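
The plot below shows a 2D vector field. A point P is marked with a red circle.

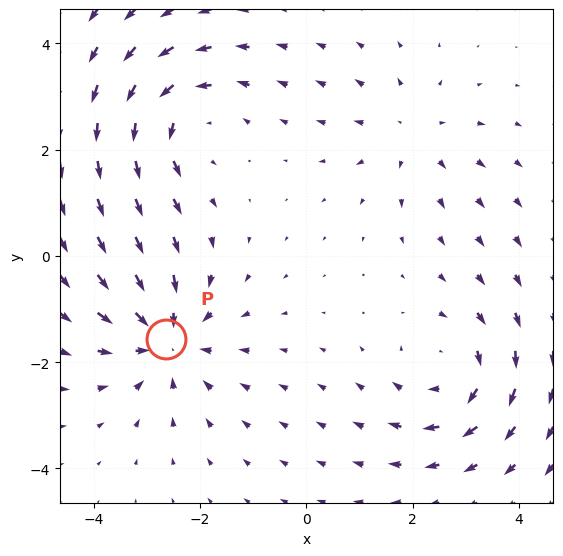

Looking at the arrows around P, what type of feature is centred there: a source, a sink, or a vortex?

sink

At P (-2.6, -1.6) the arrows converge inward. Divergence about -5, curl ≈0 — negative divergence with near-zero curl is a sink.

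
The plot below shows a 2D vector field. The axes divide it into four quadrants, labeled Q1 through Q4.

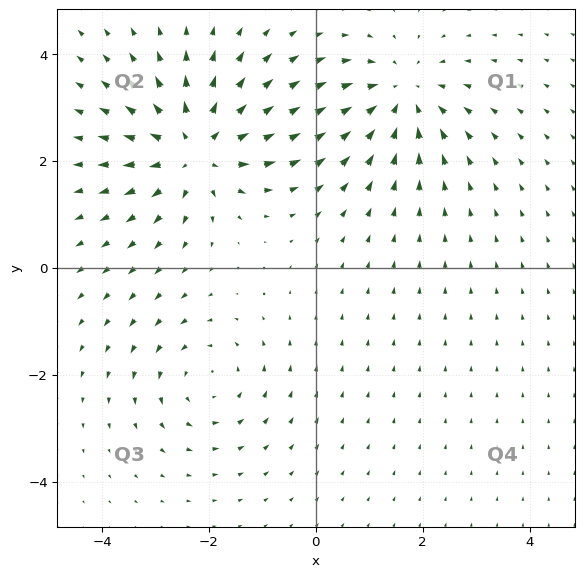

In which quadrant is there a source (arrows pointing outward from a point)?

The source sits at approximately (-2.3, 2.2), which lies in quadrant Q2. The divergence there is about +5, positive as expected for a source.

Q2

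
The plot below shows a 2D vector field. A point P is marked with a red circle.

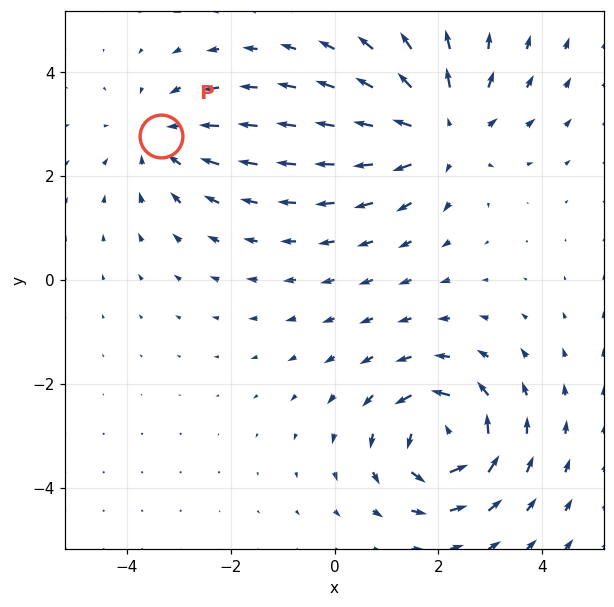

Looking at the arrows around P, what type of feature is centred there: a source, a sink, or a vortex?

At P (-3.3, 2.8) the arrows converge inward. Divergence about -3, curl ≈0 — negative divergence with near-zero curl is a sink.

sink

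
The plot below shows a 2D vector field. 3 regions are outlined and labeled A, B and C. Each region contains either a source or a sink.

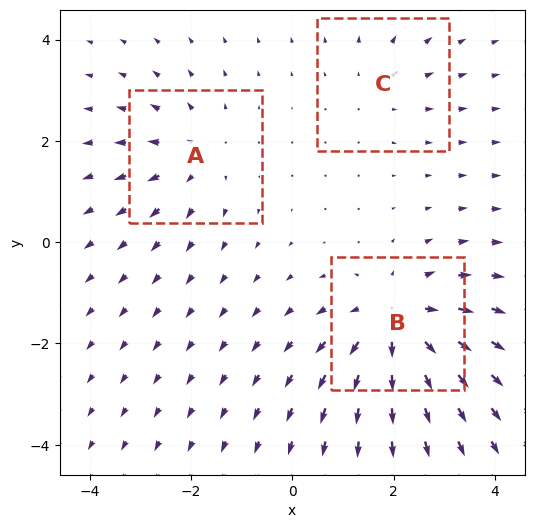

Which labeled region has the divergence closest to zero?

Divergence at each region's feature centre — A: about +3, B: about +5, C: about +2. Region C is closest to zero.

C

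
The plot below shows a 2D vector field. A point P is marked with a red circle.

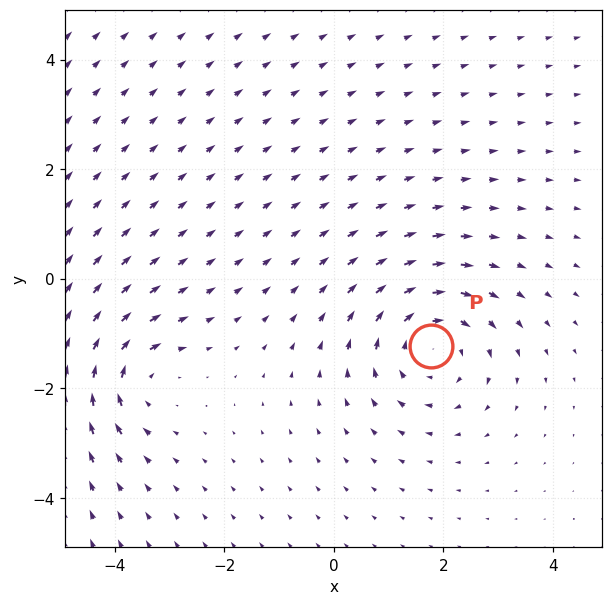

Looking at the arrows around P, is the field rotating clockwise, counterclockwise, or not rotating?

clockwise

Near P at (1.8, -1.2) the arrows circulate clockwise. The curl (z-component) there is about -4; negative curl means clockwise rotation.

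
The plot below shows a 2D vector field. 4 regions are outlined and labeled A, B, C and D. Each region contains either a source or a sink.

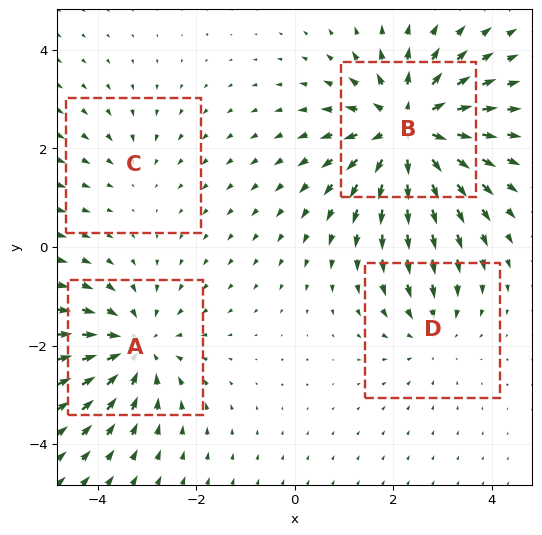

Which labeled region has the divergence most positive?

B

Divergence at each region's feature centre — A: about -5, B: about +7, C: about -2, D: about -3. Region B is most positive.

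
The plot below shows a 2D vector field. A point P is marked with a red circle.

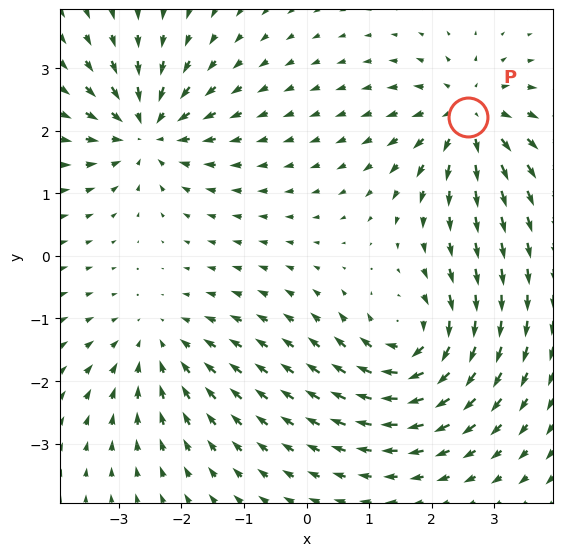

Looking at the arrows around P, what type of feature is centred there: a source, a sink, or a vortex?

At P (2.6, 2.2) the arrows spread outward. Divergence about +5, curl ≈0 — positive divergence with near-zero curl is a source.

source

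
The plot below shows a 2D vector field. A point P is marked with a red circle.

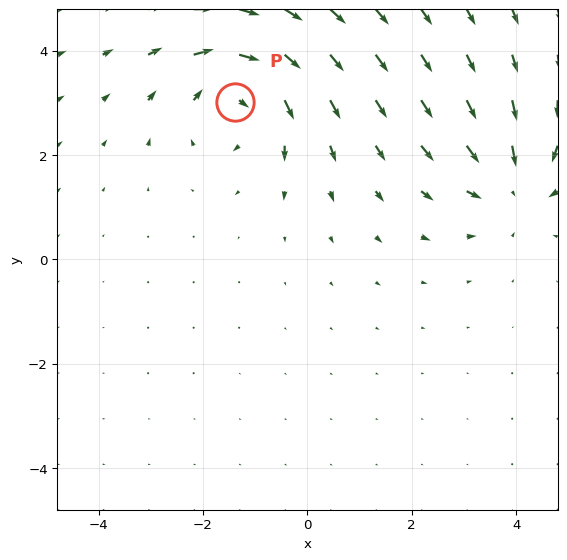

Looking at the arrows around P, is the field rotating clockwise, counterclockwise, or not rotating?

Near P at (-1.4, 3.0) the arrows circulate clockwise. The curl (z-component) there is about -4; negative curl means clockwise rotation.

clockwise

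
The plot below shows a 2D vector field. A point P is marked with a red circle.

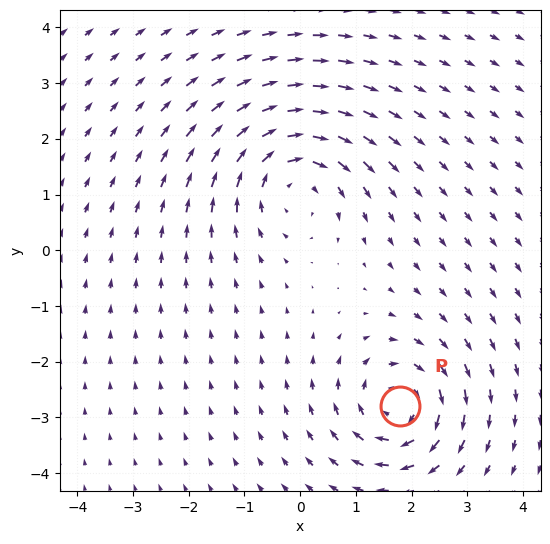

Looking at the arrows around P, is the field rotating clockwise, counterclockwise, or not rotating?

clockwise

Near P at (1.8, -2.8) the arrows circulate clockwise. The curl (z-component) there is about -5; negative curl means clockwise rotation.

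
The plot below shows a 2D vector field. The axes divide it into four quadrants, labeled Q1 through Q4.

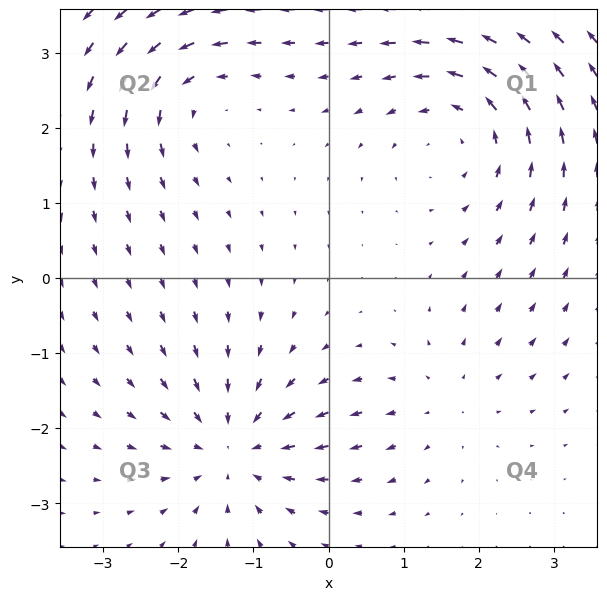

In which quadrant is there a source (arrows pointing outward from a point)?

Q4

The source sits at approximately (1.5, -1.6), which lies in quadrant Q4. The divergence there is about +3, positive as expected for a source.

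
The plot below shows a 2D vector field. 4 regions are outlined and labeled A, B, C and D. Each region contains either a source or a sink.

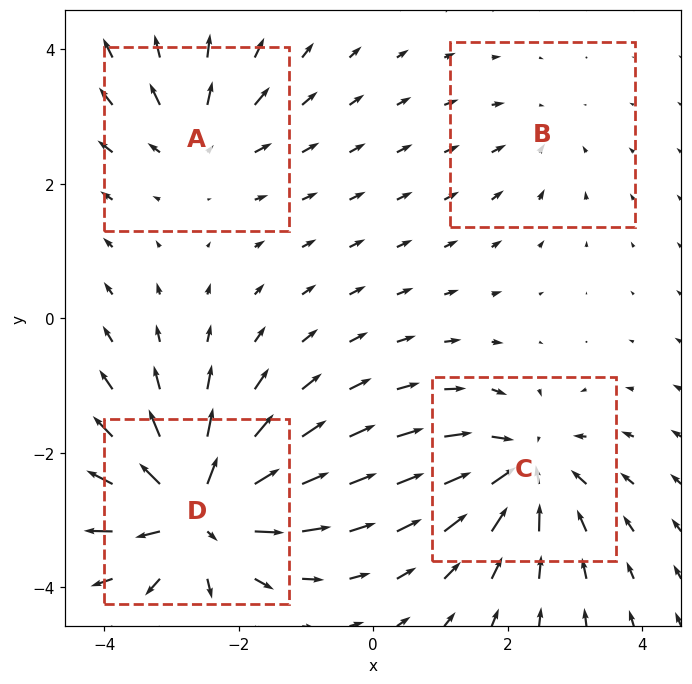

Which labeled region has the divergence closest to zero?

Divergence at each region's feature centre — A: about +4, B: about -2, C: about -6, D: about +8. Region B is closest to zero.

B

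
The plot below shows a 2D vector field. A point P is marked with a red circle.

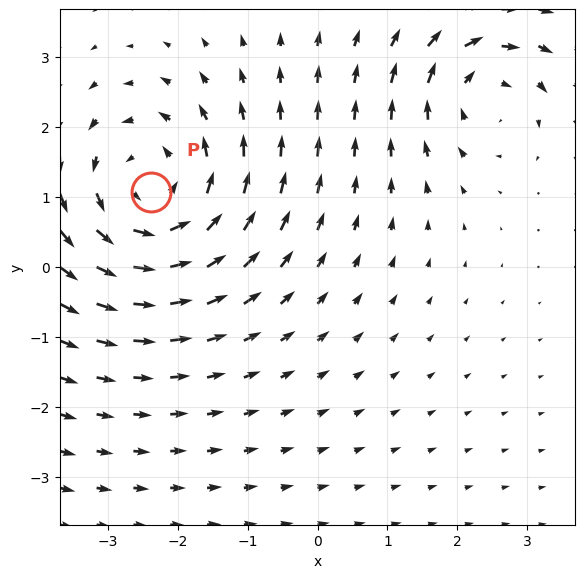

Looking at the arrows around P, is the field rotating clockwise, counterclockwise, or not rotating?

Near P at (-2.4, 1.1) the arrows circulate counterclockwise. The curl (z-component) there is about +4; positive curl means counterclockwise rotation.

counterclockwise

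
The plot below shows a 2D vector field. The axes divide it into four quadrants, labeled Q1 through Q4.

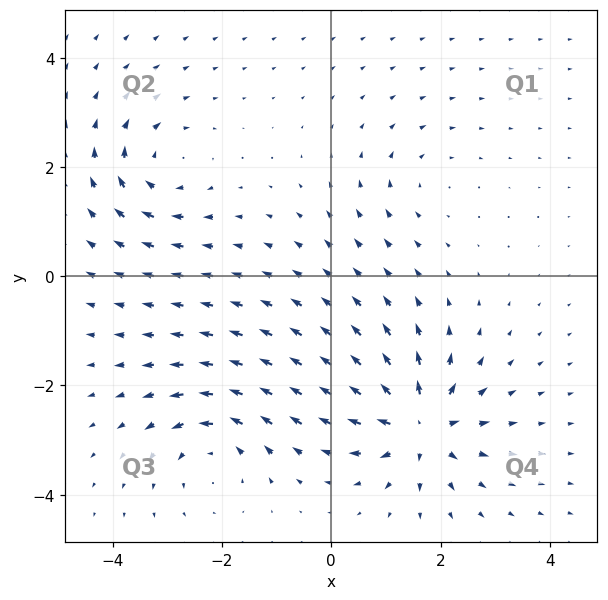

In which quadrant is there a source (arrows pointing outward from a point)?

Q4

The source sits at approximately (1.6, -2.7), which lies in quadrant Q4. The divergence there is about +7, positive as expected for a source.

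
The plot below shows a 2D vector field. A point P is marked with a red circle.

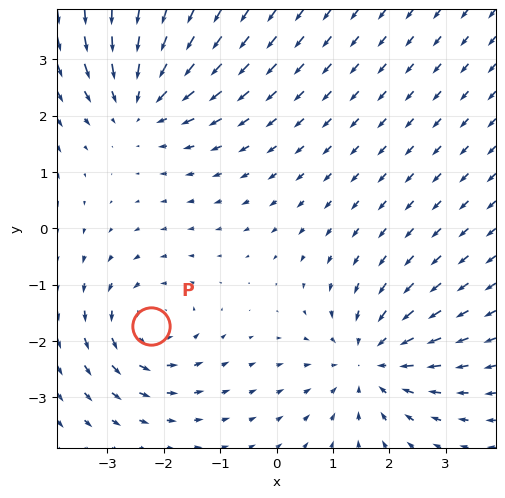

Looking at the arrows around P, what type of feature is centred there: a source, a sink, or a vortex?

vortex

At P (-2.2, -1.7) the arrows circulate counterclockwise. Divergence ≈0, curl about +4 — near-zero divergence with nonzero curl is a vortex.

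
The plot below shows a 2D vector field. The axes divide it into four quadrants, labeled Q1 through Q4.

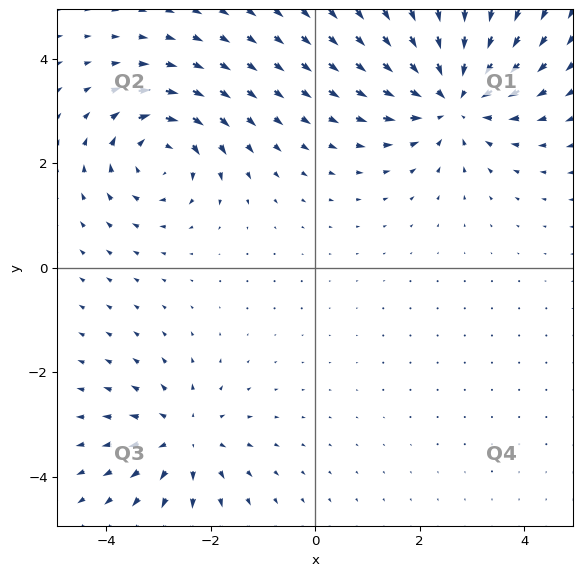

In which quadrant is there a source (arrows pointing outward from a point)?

Q3

The source sits at approximately (-2.5, -3.3), which lies in quadrant Q3. The divergence there is about +3, positive as expected for a source.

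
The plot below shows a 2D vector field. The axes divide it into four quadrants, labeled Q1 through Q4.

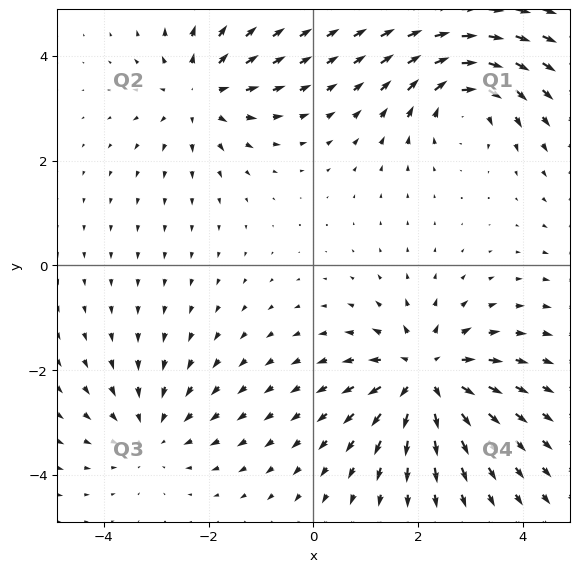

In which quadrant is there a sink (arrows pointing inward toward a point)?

Q3

The sink sits at approximately (-3.1, -3.2), which lies in quadrant Q3. The divergence there is about -2, negative as expected for a sink.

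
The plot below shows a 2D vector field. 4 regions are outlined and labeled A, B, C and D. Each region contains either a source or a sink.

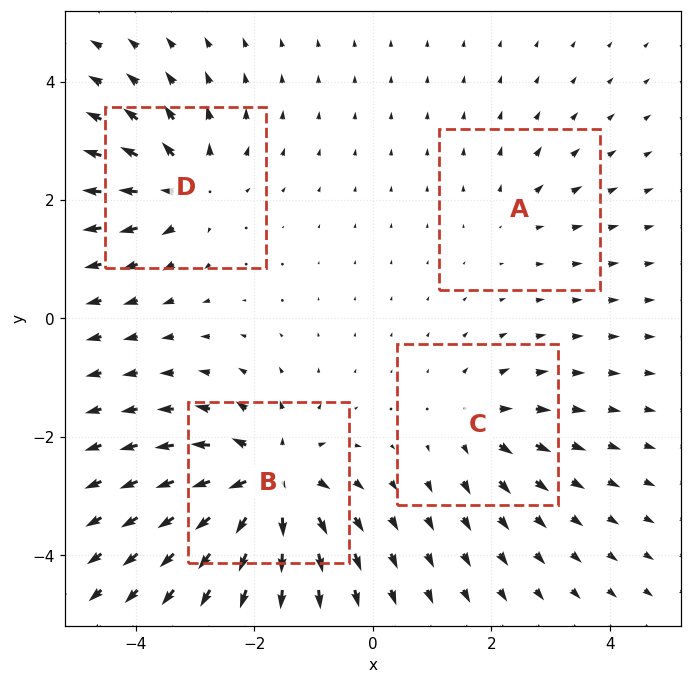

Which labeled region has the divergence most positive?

Divergence at each region's feature centre — A: about +2, B: about +8, C: about +4, D: about +5. Region B is most positive.

B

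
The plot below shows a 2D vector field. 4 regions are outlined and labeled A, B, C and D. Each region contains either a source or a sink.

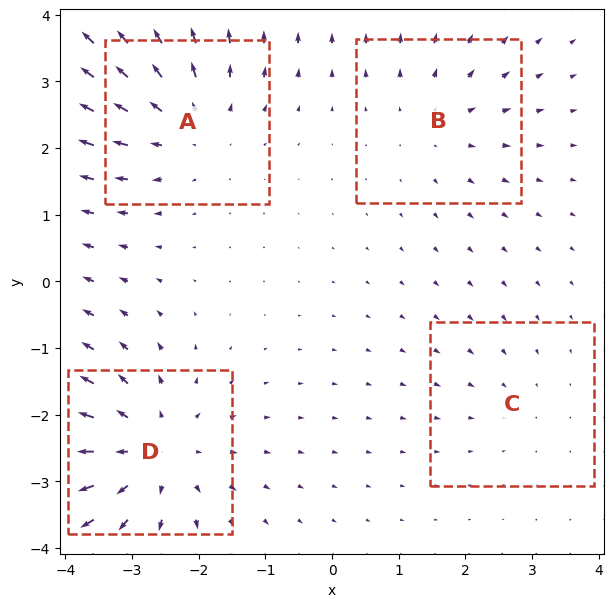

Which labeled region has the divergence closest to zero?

C

Divergence at each region's feature centre — A: about +4, B: about +3, C: about -2, D: about +6. Region C is closest to zero.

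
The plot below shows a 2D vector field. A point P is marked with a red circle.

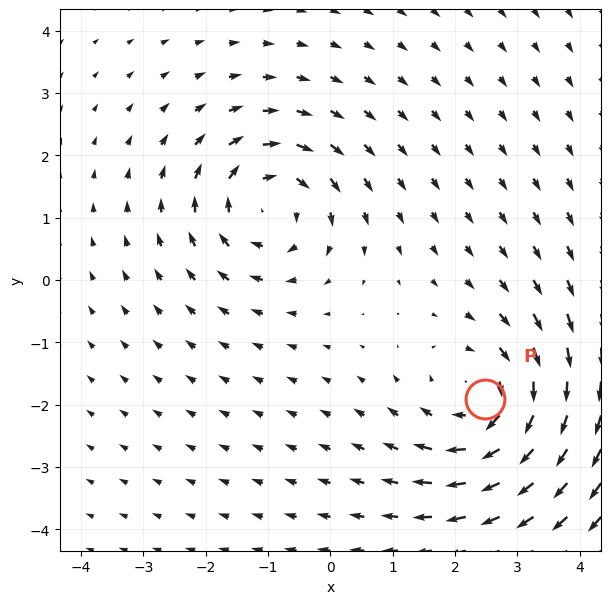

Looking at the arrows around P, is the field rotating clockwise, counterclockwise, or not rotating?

clockwise

Near P at (2.5, -1.9) the arrows circulate clockwise. The curl (z-component) there is about -4; negative curl means clockwise rotation.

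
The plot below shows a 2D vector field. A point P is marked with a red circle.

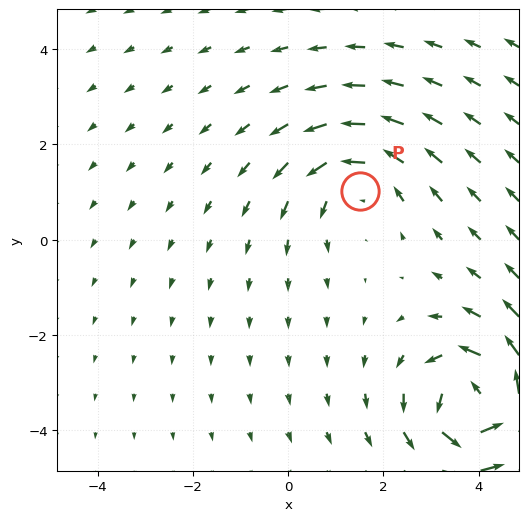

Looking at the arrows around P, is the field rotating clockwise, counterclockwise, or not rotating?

Near P at (1.5, 1.0) the arrows circulate counterclockwise. The curl (z-component) there is about +3; positive curl means counterclockwise rotation.

counterclockwise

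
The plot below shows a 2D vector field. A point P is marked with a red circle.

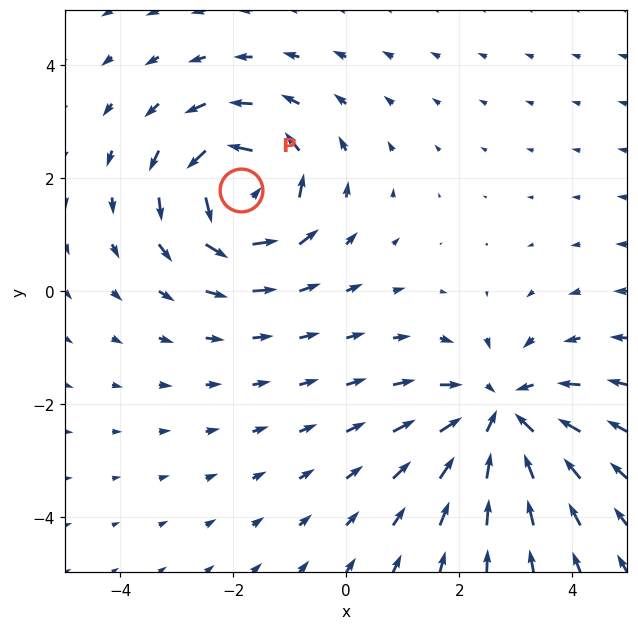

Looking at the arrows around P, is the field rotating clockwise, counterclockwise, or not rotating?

counterclockwise

Near P at (-1.9, 1.8) the arrows circulate counterclockwise. The curl (z-component) there is about +5; positive curl means counterclockwise rotation.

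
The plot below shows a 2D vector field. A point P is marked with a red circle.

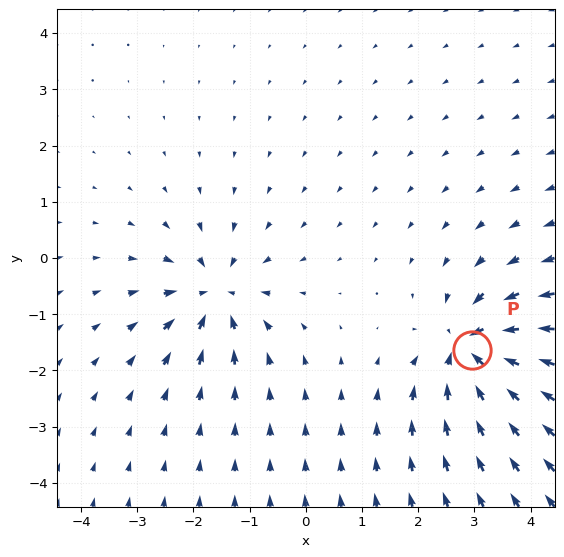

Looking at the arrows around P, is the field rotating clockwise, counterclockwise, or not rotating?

not rotating

Near P at (2.9, -1.6) the arrows show no circulation. The curl there is ≈0.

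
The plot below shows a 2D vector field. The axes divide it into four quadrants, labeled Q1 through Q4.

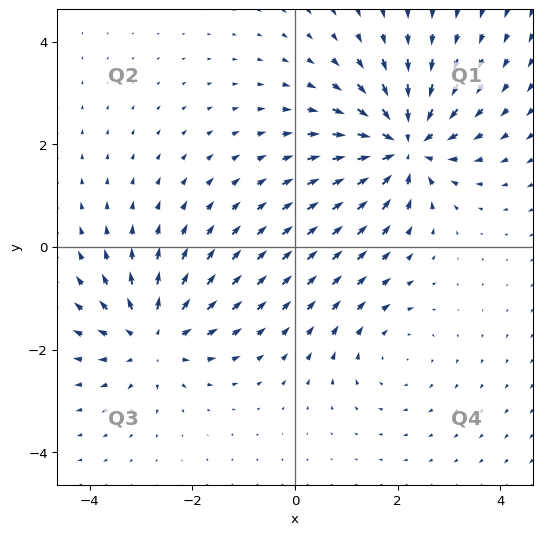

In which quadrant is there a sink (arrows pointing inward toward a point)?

The sink sits at approximately (2.1, 2.0), which lies in quadrant Q1. The divergence there is about -6, negative as expected for a sink.

Q1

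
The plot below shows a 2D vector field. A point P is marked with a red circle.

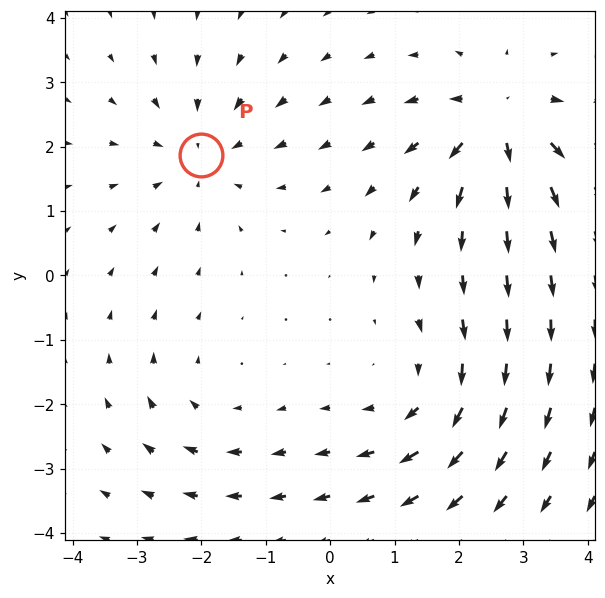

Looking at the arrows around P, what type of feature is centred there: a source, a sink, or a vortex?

At P (-2.0, 1.9) the arrows converge inward. Divergence about -4, curl ≈0 — negative divergence with near-zero curl is a sink.

sink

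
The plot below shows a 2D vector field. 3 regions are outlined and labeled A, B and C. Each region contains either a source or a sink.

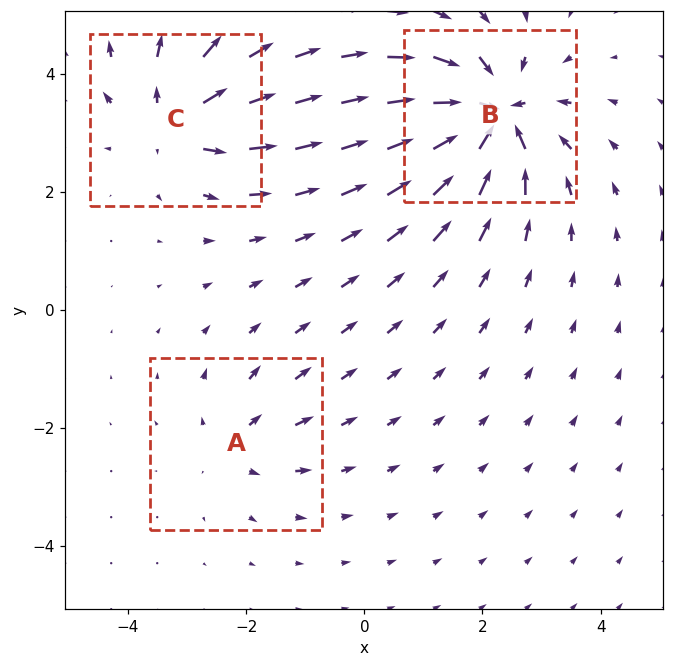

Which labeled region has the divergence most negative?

Divergence at each region's feature centre — A: about +2, B: about -6, C: about +4. Region B is most negative.

B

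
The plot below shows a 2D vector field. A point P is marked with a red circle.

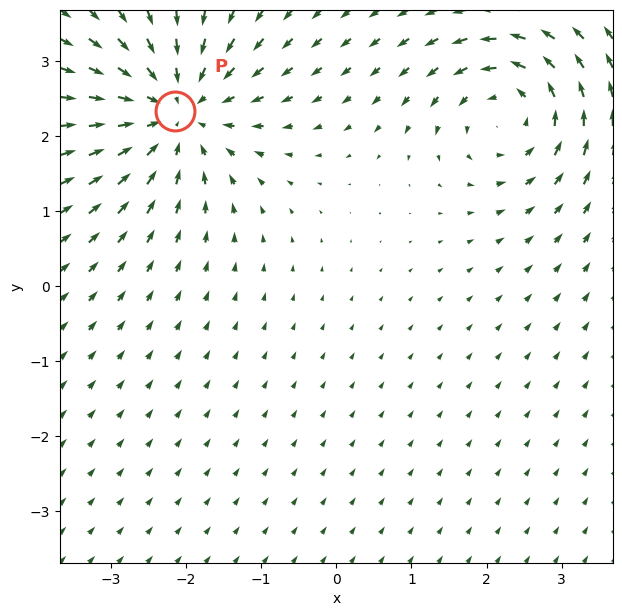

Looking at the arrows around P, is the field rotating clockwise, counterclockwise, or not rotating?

Near P at (-2.1, 2.3) the arrows show no circulation. The curl there is ≈0.

not rotating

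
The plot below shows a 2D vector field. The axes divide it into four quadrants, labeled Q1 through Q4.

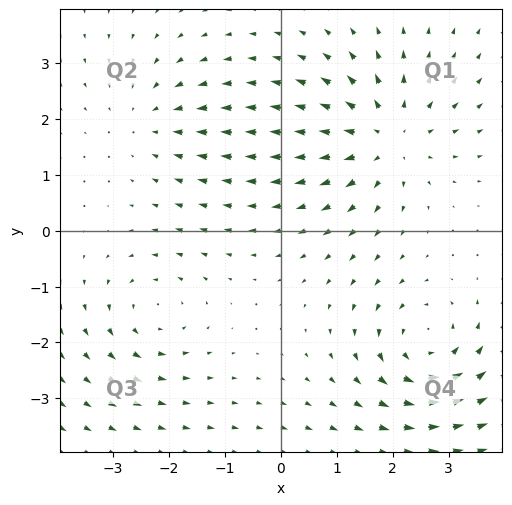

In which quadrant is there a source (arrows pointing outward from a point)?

Q1

The source sits at approximately (1.9, 1.7), which lies in quadrant Q1. The divergence there is about +4, positive as expected for a source.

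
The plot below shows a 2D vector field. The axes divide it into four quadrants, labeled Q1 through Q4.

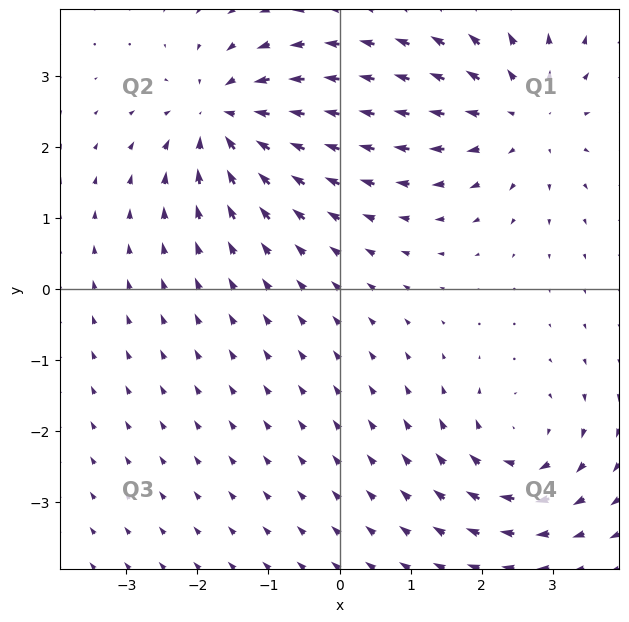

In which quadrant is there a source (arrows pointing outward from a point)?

The source sits at approximately (2.6, 2.5), which lies in quadrant Q1. The divergence there is about +4, positive as expected for a source.

Q1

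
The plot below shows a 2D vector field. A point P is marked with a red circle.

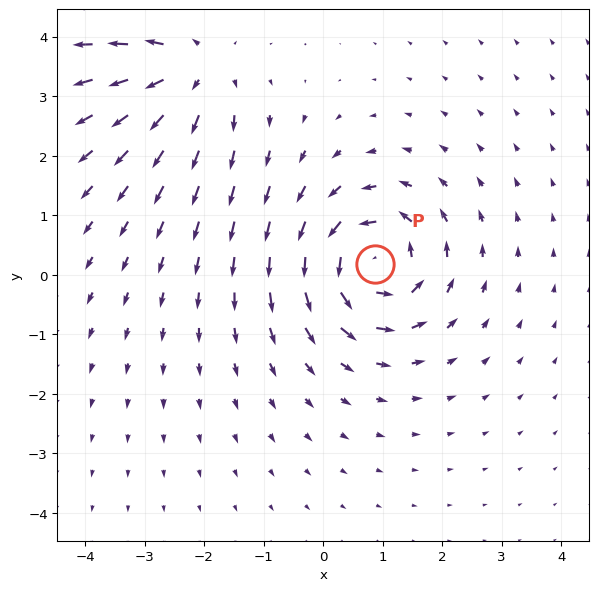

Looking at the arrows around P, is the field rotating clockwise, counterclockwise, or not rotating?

counterclockwise

Near P at (0.9, 0.2) the arrows circulate counterclockwise. The curl (z-component) there is about +6; positive curl means counterclockwise rotation.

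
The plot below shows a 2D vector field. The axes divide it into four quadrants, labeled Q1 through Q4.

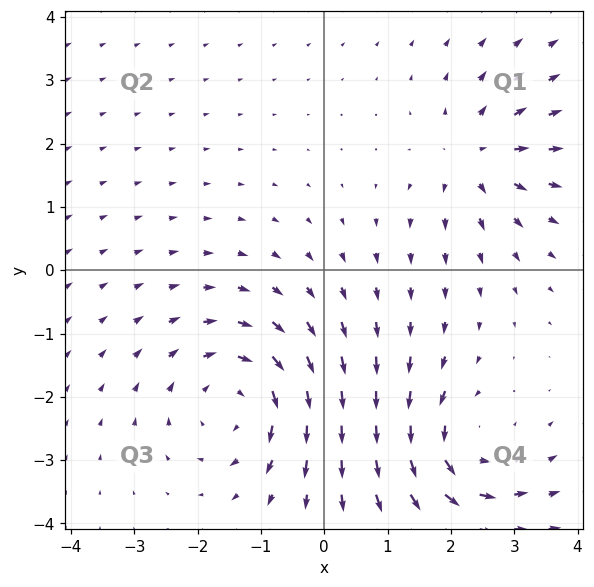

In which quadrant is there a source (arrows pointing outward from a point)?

Q1

The source sits at approximately (2.4, 1.8), which lies in quadrant Q1. The divergence there is about +4, positive as expected for a source.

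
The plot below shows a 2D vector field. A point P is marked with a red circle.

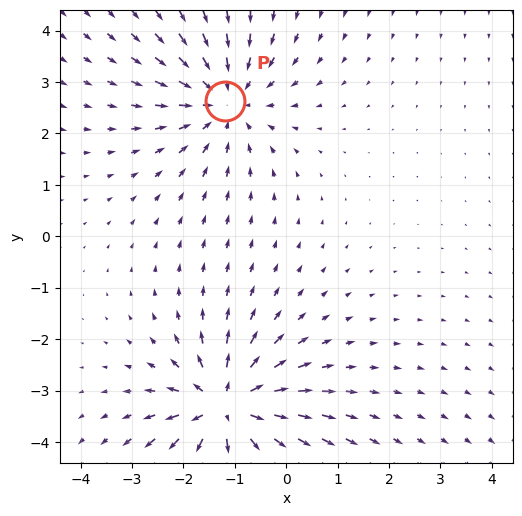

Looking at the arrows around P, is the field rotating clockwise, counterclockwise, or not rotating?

Near P at (-1.2, 2.6) the arrows show no circulation. The curl there is ≈0.

not rotating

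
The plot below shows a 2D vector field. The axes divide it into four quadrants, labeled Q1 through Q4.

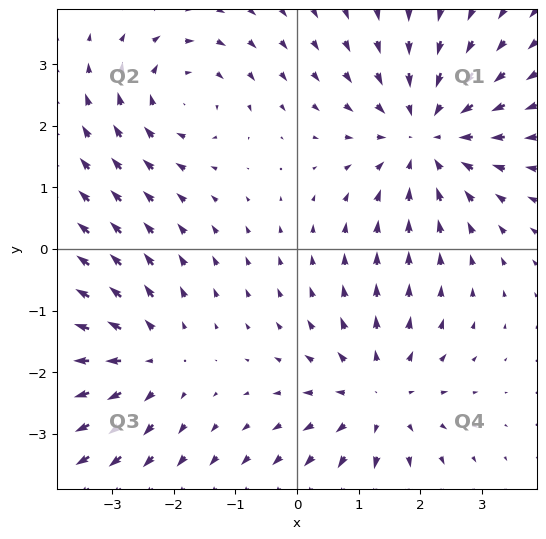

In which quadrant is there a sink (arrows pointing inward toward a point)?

Q1

The sink sits at approximately (2.1, 1.8), which lies in quadrant Q1. The divergence there is about -4, negative as expected for a sink.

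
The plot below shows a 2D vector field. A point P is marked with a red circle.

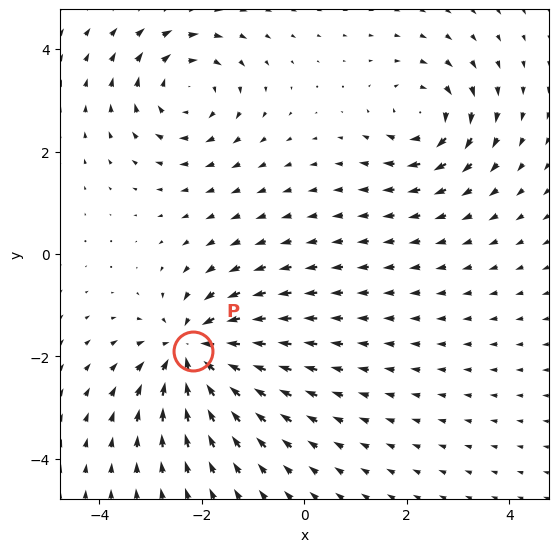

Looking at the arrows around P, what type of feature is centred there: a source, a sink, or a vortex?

At P (-2.2, -1.9) the arrows converge inward. Divergence about -5, curl ≈0 — negative divergence with near-zero curl is a sink.

sink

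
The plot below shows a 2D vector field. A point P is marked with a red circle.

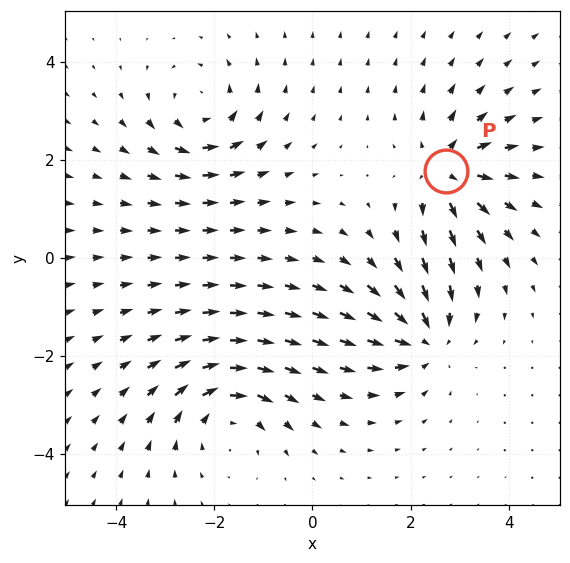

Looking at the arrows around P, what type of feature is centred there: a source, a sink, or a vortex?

At P (2.7, 1.8) the arrows spread outward. Divergence about +4, curl ≈0 — positive divergence with near-zero curl is a source.

source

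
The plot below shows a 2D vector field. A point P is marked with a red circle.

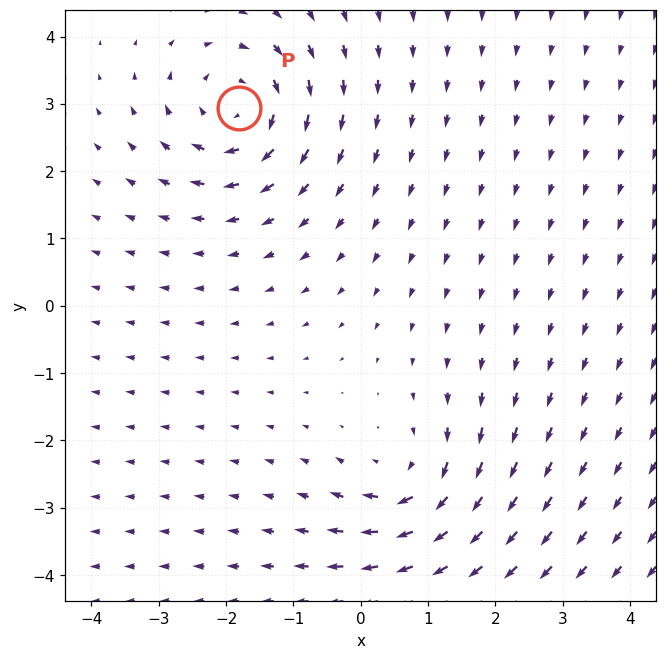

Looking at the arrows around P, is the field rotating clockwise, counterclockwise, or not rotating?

clockwise

Near P at (-1.8, 2.9) the arrows circulate clockwise. The curl (z-component) there is about -5; negative curl means clockwise rotation.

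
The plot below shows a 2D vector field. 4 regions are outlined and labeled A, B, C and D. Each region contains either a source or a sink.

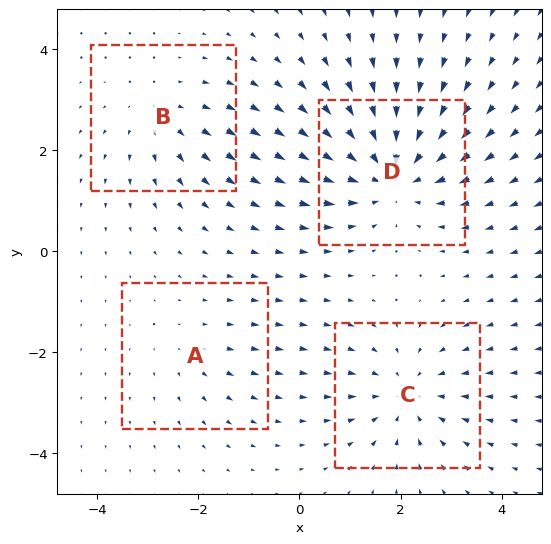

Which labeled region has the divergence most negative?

D

Divergence at each region's feature centre — A: about +2, B: about +3, C: about -4, D: about -6. Region D is most negative.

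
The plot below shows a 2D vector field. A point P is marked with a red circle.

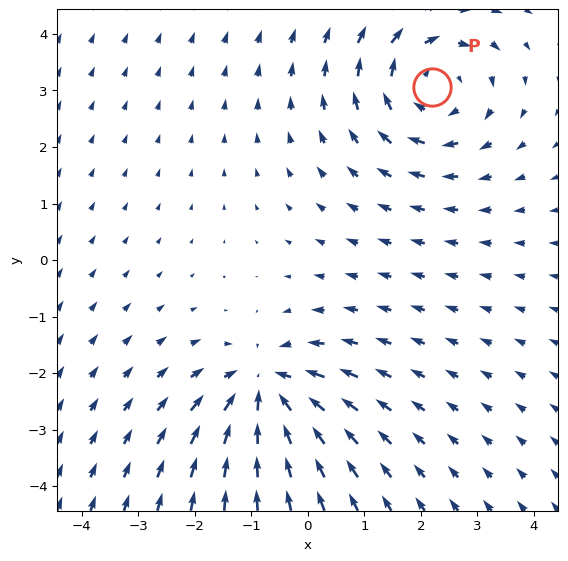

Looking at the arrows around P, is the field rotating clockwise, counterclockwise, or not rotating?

clockwise

Near P at (2.2, 3.1) the arrows circulate clockwise. The curl (z-component) there is about -4; negative curl means clockwise rotation.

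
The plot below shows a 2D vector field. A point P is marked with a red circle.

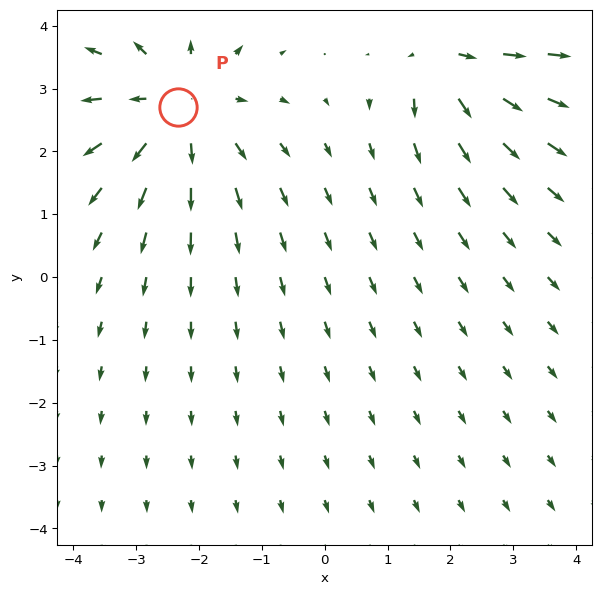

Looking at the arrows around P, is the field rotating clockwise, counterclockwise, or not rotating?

Near P at (-2.3, 2.7) the arrows show no circulation. The curl there is ≈0.

not rotating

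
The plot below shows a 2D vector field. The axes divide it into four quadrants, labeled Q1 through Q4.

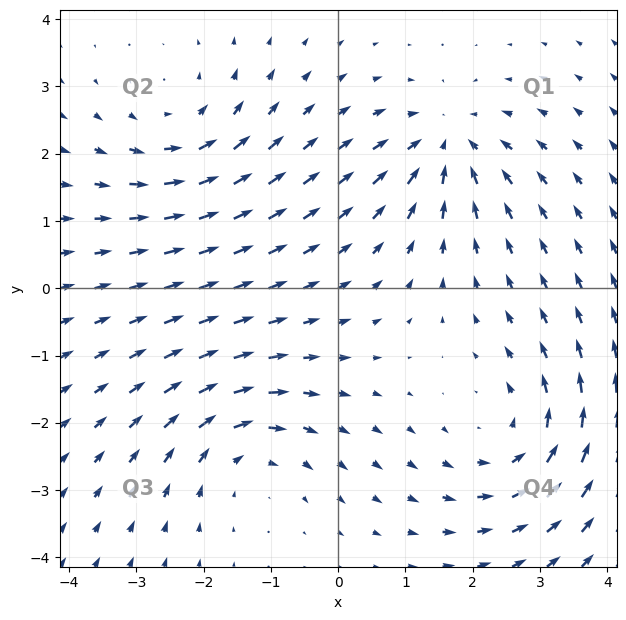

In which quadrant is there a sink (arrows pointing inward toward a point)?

Q1

The sink sits at approximately (1.6, 2.1), which lies in quadrant Q1. The divergence there is about -5, negative as expected for a sink.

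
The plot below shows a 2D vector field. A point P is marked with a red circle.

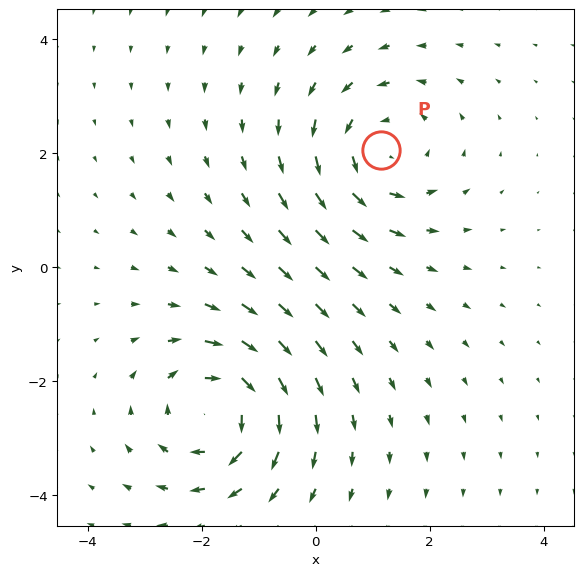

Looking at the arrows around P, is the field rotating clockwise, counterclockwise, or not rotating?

counterclockwise

Near P at (1.1, 2.1) the arrows circulate counterclockwise. The curl (z-component) there is about +4; positive curl means counterclockwise rotation.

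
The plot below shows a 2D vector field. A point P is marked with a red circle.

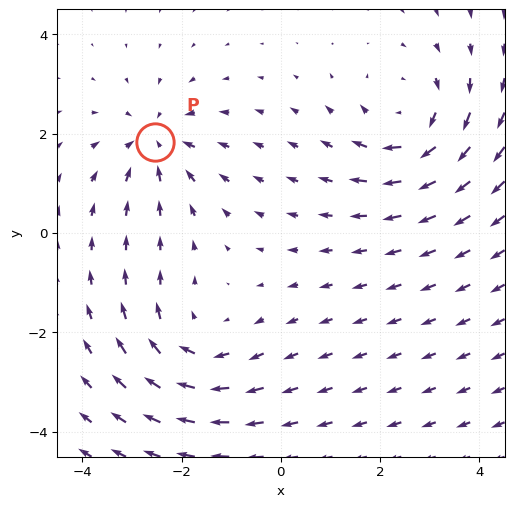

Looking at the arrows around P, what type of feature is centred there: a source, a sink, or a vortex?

At P (-2.5, 1.8) the arrows converge inward. Divergence about -3, curl ≈0 — negative divergence with near-zero curl is a sink.

sink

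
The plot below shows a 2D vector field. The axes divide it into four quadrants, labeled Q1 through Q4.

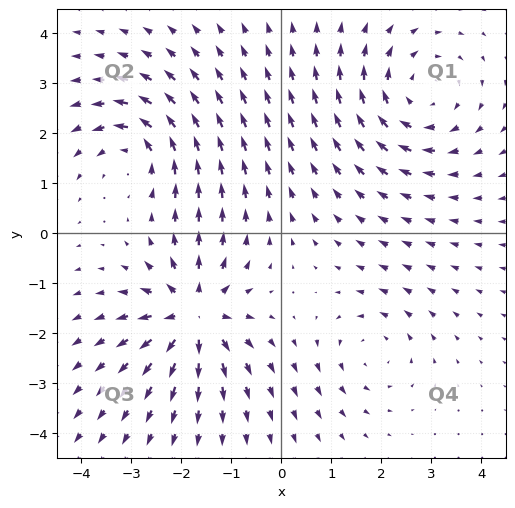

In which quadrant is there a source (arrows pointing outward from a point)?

The source sits at approximately (-1.8, -1.6), which lies in quadrant Q3. The divergence there is about +6, positive as expected for a source.

Q3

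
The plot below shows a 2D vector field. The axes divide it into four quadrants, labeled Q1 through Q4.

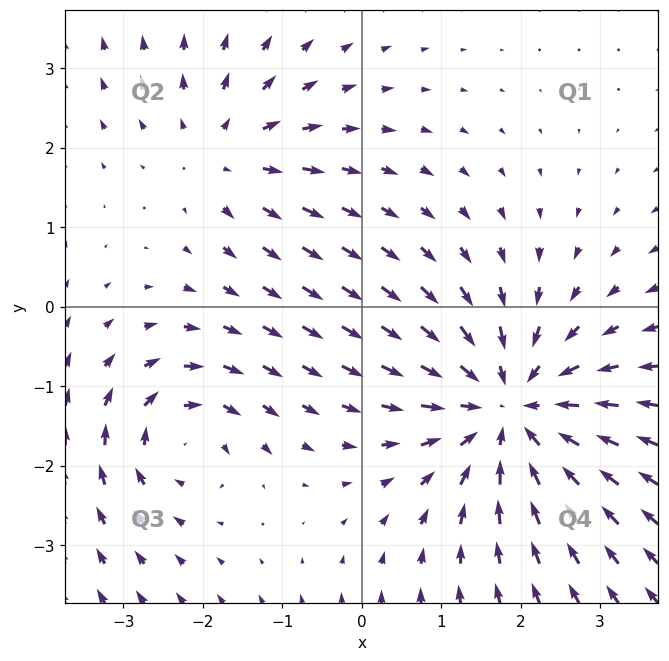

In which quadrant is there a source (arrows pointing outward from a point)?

Q2

The source sits at approximately (-1.7, 1.9), which lies in quadrant Q2. The divergence there is about +3, positive as expected for a source.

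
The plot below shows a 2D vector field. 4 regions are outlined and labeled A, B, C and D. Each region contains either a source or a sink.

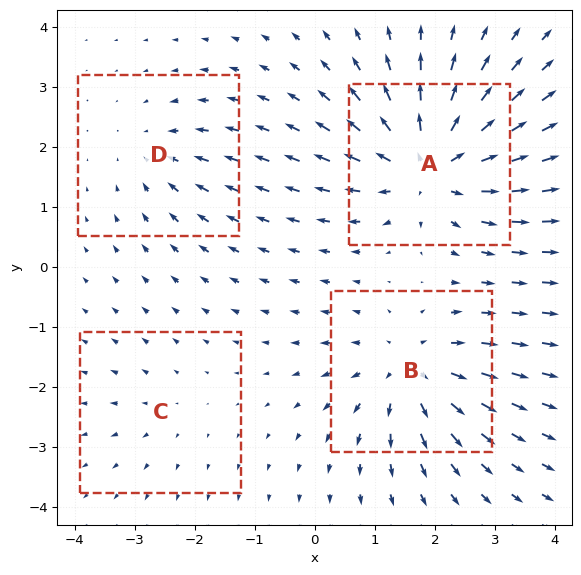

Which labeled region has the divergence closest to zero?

Divergence at each region's feature centre — A: about +8, B: about +6, C: about +2, D: about -3. Region C is closest to zero.

C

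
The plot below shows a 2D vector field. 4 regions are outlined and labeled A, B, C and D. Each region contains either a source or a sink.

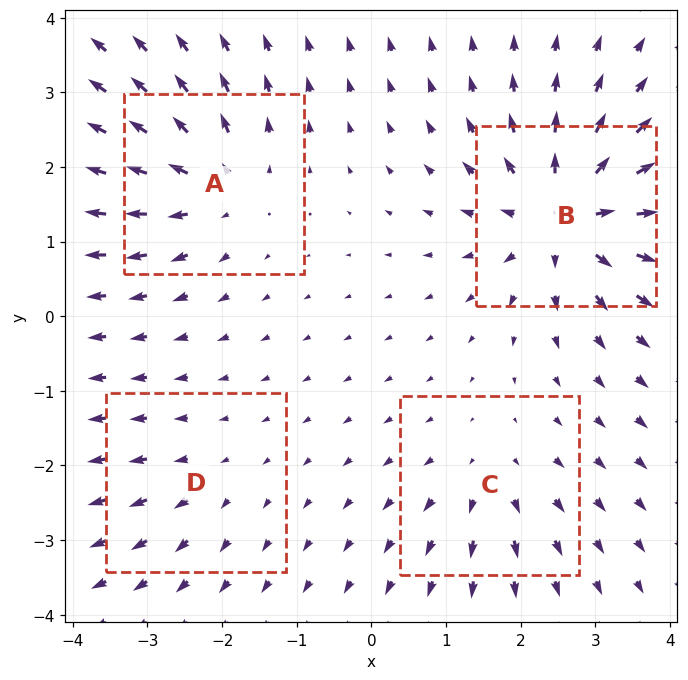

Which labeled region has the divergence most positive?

B

Divergence at each region's feature centre — A: about +6, B: about +8, C: about +4, D: about +2. Region B is most positive.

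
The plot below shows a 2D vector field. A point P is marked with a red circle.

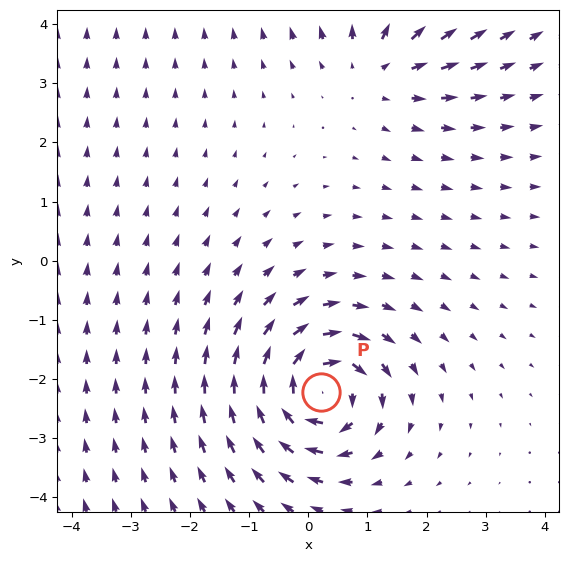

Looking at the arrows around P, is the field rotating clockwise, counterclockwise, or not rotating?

Near P at (0.2, -2.2) the arrows circulate clockwise. The curl (z-component) there is about -6; negative curl means clockwise rotation.

clockwise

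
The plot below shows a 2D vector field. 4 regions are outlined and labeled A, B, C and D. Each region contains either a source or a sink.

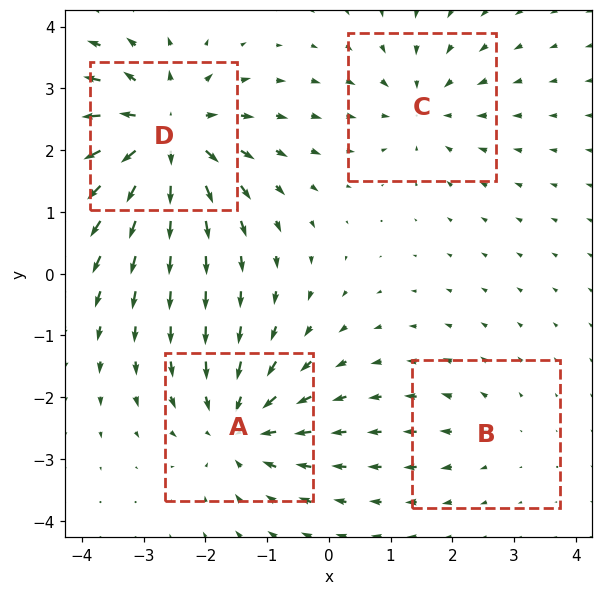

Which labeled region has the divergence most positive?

Divergence at each region's feature centre — A: about -5, B: about +2, C: about -4, D: about +7. Region D is most positive.

D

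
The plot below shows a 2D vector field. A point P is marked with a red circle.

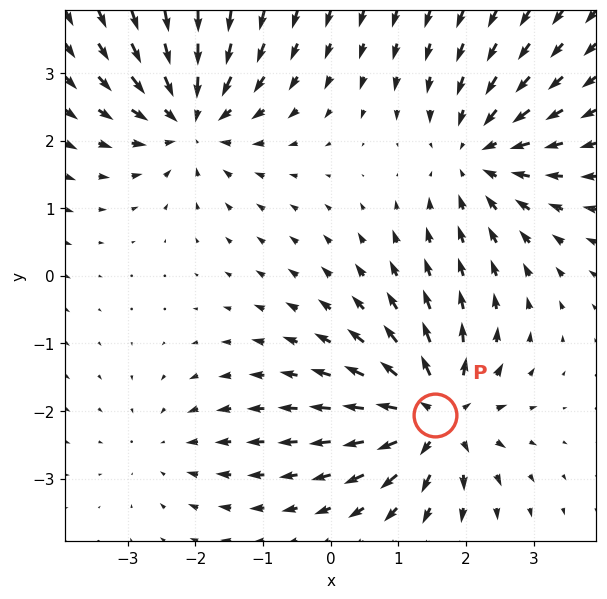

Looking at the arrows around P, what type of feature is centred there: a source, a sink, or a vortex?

At P (1.5, -2.1) the arrows spread outward. Divergence about +7, curl ≈0 — positive divergence with near-zero curl is a source.

source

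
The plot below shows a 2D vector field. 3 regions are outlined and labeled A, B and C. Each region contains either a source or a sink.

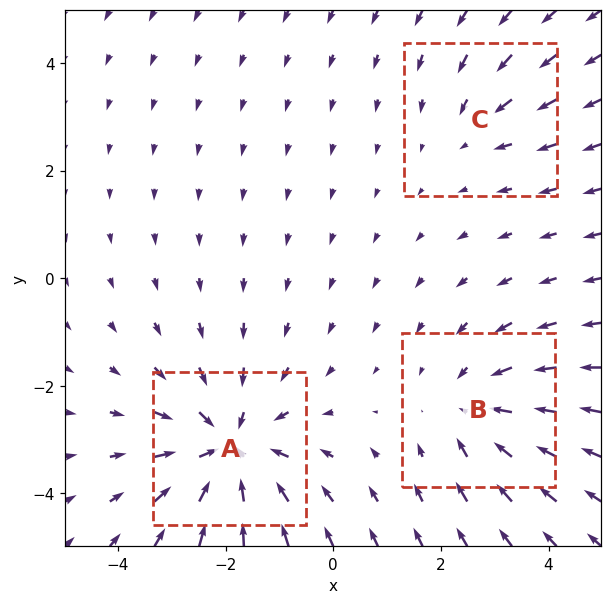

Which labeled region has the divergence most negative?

Divergence at each region's feature centre — A: about -4, B: about -3, C: about -2. Region A is most negative.

A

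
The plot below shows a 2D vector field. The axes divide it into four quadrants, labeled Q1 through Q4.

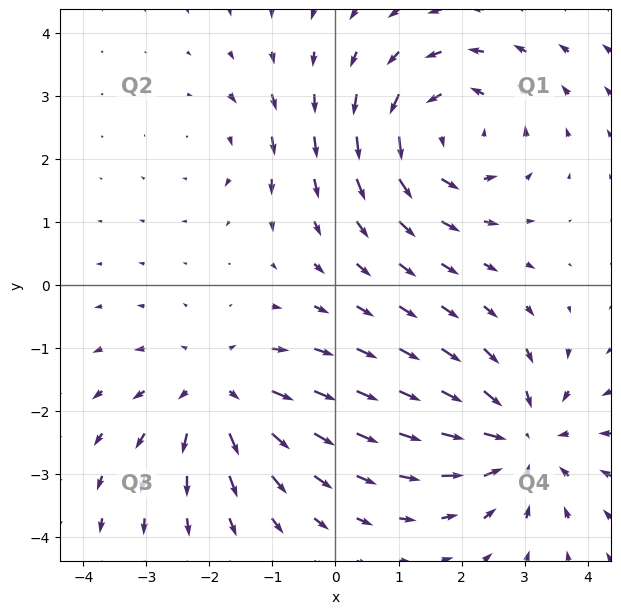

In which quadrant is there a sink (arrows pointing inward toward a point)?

Q4

The sink sits at approximately (3.0, -2.5), which lies in quadrant Q4. The divergence there is about -5, negative as expected for a sink.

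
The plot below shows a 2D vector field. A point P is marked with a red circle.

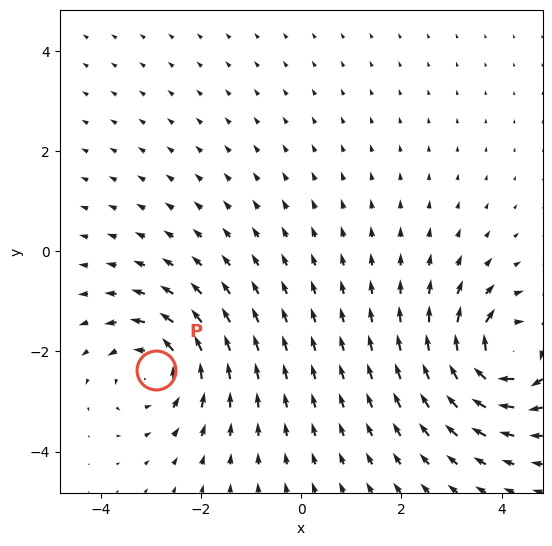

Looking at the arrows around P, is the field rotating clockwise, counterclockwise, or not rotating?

Near P at (-2.9, -2.4) the arrows circulate counterclockwise. The curl (z-component) there is about +4; positive curl means counterclockwise rotation.

counterclockwise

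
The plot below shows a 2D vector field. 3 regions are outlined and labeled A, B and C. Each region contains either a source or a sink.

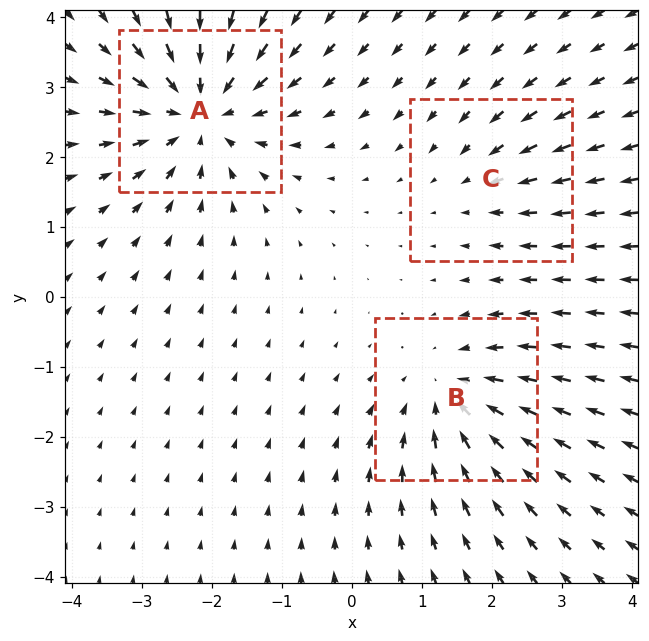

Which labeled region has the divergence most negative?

Divergence at each region's feature centre — A: about -5, B: about -3, C: about -2. Region A is most negative.

A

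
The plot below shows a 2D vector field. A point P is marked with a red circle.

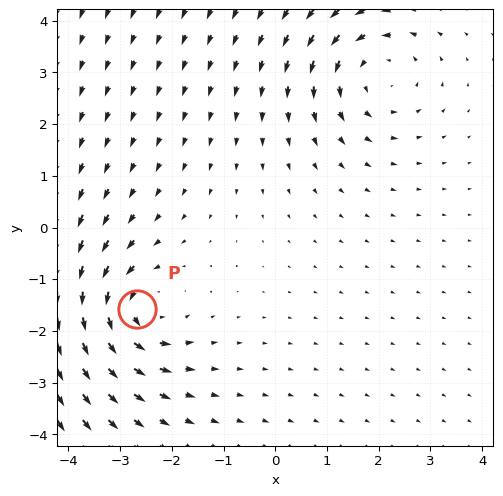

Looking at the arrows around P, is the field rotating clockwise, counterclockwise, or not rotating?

counterclockwise

Near P at (-2.7, -1.6) the arrows circulate counterclockwise. The curl (z-component) there is about +4; positive curl means counterclockwise rotation.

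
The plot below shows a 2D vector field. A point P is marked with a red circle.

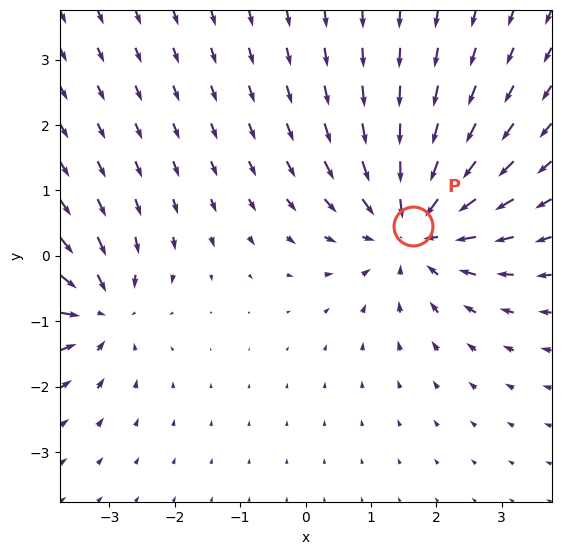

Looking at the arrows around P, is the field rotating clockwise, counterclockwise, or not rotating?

not rotating

Near P at (1.6, 0.5) the arrows show no circulation. The curl there is ≈0.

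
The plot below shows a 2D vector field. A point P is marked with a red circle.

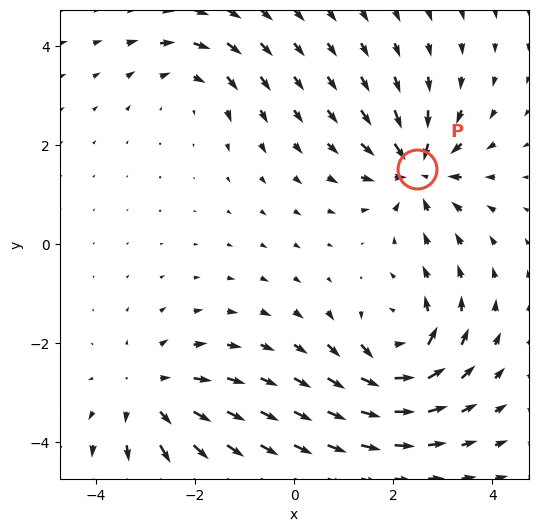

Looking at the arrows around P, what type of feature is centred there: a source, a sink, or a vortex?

At P (2.5, 1.5) the arrows converge inward. Divergence about -6, curl ≈0 — negative divergence with near-zero curl is a sink.

sink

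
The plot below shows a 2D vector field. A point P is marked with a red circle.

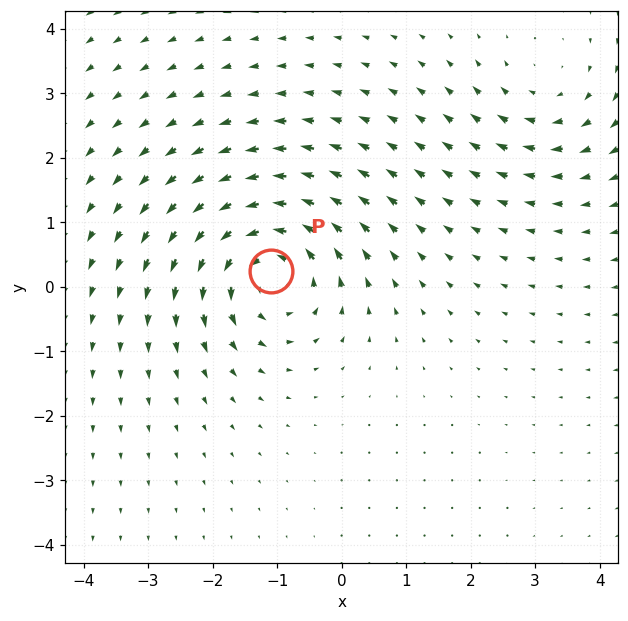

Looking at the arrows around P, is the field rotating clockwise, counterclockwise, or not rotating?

counterclockwise

Near P at (-1.1, 0.2) the arrows circulate counterclockwise. The curl (z-component) there is about +5; positive curl means counterclockwise rotation.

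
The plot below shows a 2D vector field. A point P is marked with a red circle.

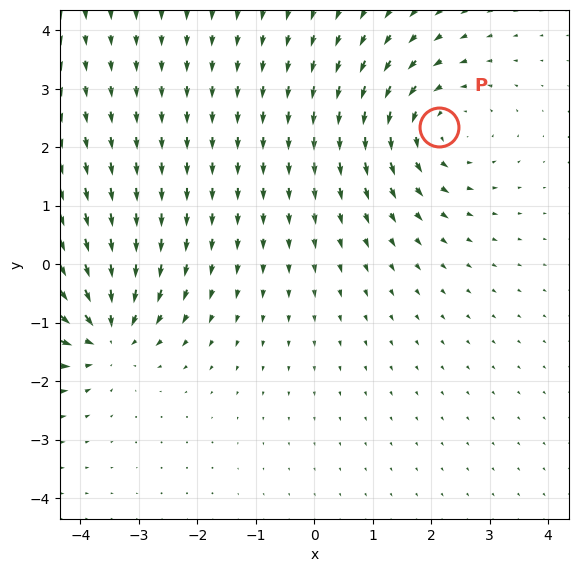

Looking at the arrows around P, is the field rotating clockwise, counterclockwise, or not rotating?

Near P at (2.1, 2.3) the arrows circulate counterclockwise. The curl (z-component) there is about +4; positive curl means counterclockwise rotation.

counterclockwise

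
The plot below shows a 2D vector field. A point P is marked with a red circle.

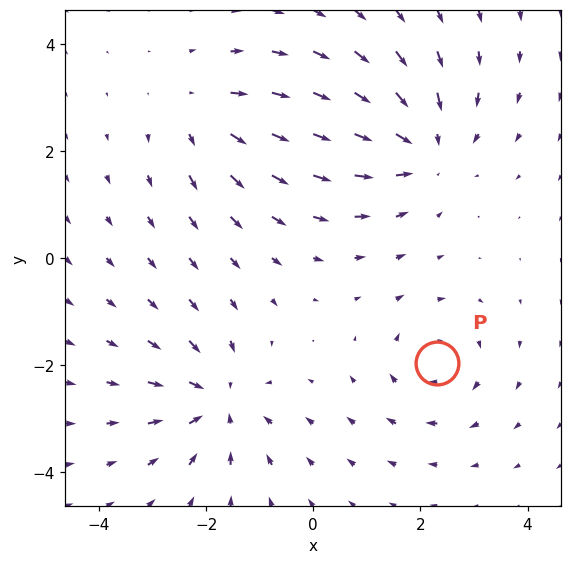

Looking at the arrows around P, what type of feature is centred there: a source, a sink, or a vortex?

At P (2.3, -2.0) the arrows circulate clockwise. Divergence ≈0, curl about -3 — near-zero divergence with nonzero curl is a vortex.

vortex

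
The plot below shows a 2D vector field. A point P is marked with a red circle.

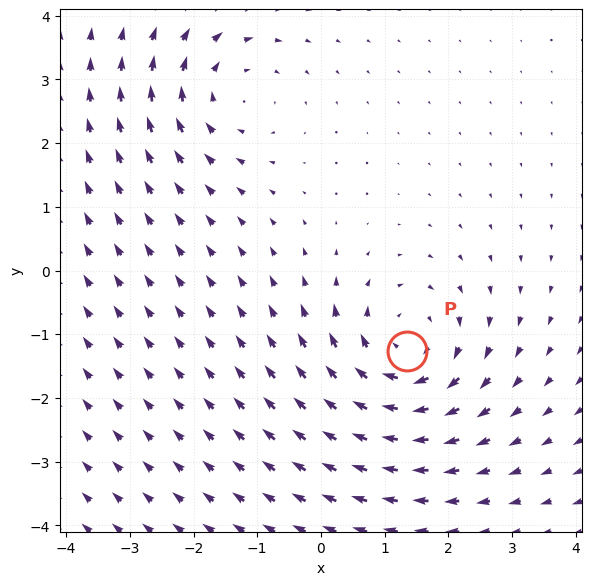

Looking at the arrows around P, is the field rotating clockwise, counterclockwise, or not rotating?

clockwise

Near P at (1.3, -1.3) the arrows circulate clockwise. The curl (z-component) there is about -5; negative curl means clockwise rotation.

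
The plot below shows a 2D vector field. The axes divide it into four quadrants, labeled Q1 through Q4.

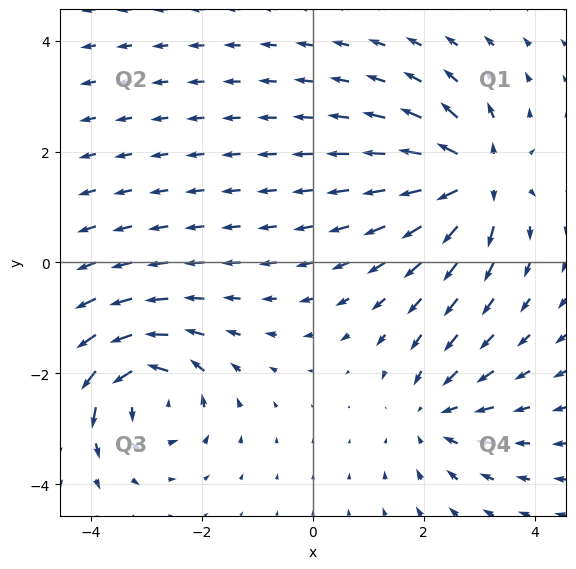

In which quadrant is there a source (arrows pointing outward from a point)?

Q1

The source sits at approximately (3.0, 1.5), which lies in quadrant Q1. The divergence there is about +7, positive as expected for a source.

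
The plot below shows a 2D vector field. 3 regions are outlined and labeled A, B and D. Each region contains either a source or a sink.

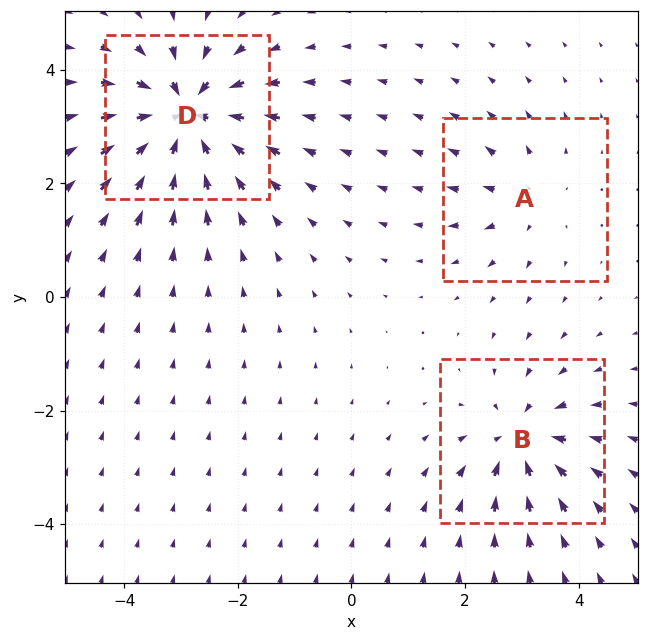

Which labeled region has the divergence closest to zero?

A

Divergence at each region's feature centre — A: about +2, B: about -4, D: about -6. Region A is closest to zero.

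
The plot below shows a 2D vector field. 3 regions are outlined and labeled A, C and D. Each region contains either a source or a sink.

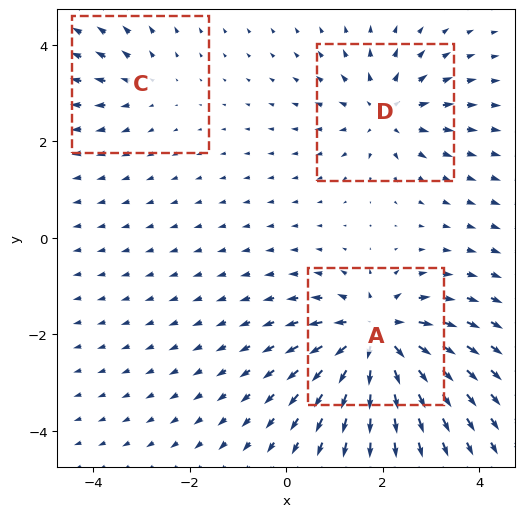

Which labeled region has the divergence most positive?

A

Divergence at each region's feature centre — A: about +6, C: about +2, D: about +4. Region A is most positive.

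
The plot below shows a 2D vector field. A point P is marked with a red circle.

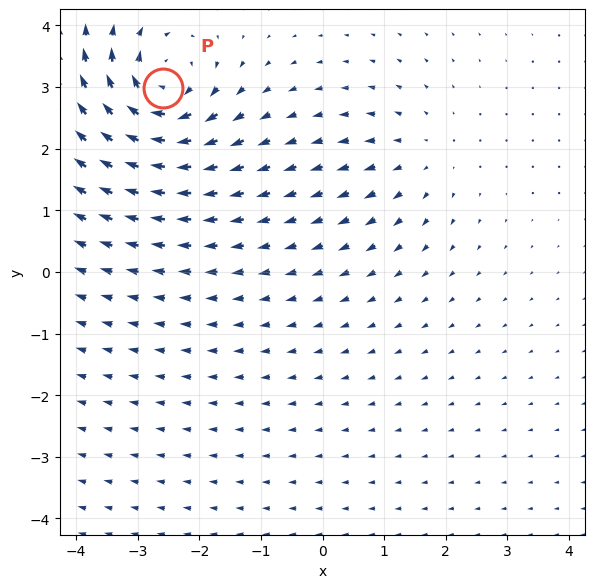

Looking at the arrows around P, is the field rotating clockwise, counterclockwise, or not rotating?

Near P at (-2.6, 3.0) the arrows circulate clockwise. The curl (z-component) there is about -7; negative curl means clockwise rotation.

clockwise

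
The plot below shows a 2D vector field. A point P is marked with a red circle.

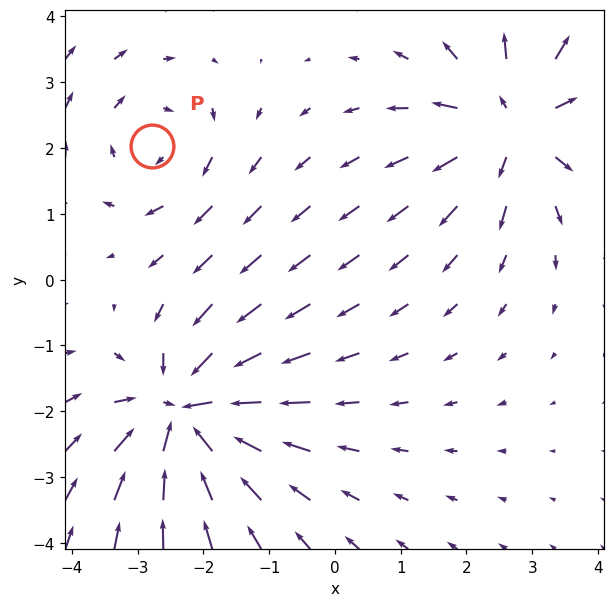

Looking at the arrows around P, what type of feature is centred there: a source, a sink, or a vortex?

vortex

At P (-2.8, 2.0) the arrows circulate clockwise. Divergence ≈0, curl about -3 — near-zero divergence with nonzero curl is a vortex.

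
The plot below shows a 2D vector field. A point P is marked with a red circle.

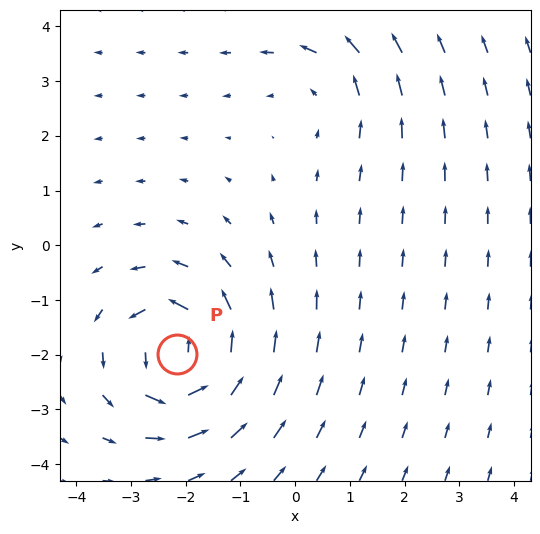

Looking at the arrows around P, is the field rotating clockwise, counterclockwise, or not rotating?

Near P at (-2.2, -2.0) the arrows circulate counterclockwise. The curl (z-component) there is about +6; positive curl means counterclockwise rotation.

counterclockwise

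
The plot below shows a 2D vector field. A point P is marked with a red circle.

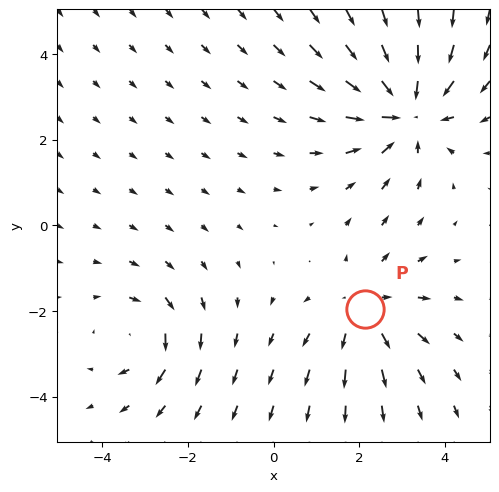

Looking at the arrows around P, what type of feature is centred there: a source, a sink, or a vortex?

source

At P (2.1, -1.9) the arrows spread outward. Divergence about +3, curl ≈0 — positive divergence with near-zero curl is a source.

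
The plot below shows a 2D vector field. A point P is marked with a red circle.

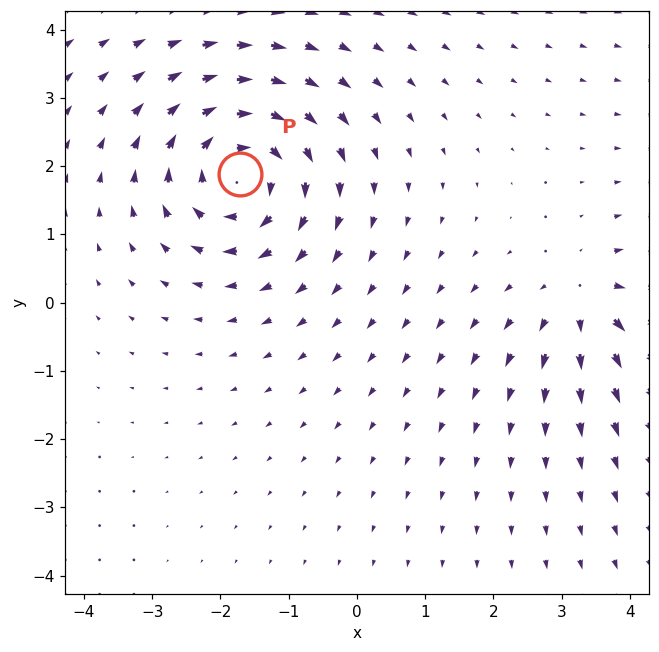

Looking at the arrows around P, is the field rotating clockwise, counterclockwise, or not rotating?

clockwise

Near P at (-1.7, 1.9) the arrows circulate clockwise. The curl (z-component) there is about -5; negative curl means clockwise rotation.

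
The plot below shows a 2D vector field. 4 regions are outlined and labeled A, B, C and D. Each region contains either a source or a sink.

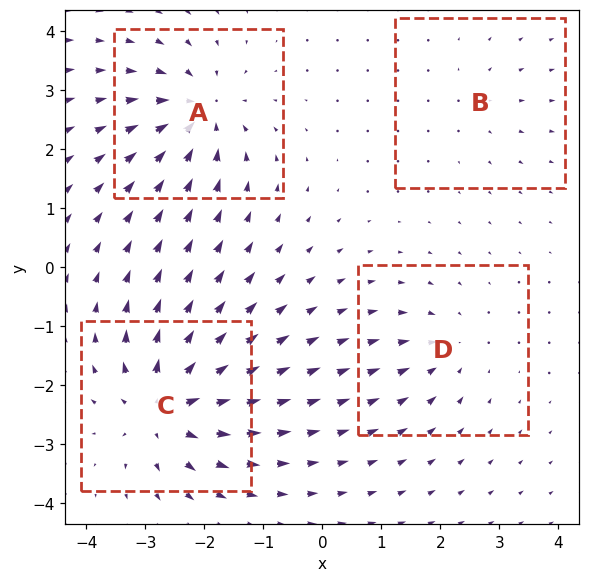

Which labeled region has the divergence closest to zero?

B

Divergence at each region's feature centre — A: about -6, B: about +2, C: about +7, D: about -4. Region B is closest to zero.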